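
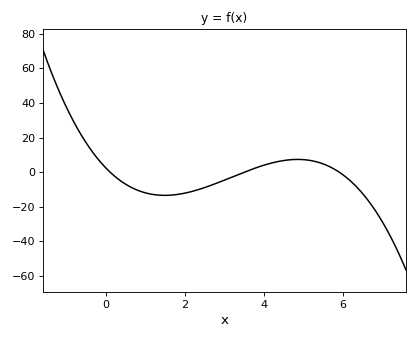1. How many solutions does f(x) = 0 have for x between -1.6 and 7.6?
3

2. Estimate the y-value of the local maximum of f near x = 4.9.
8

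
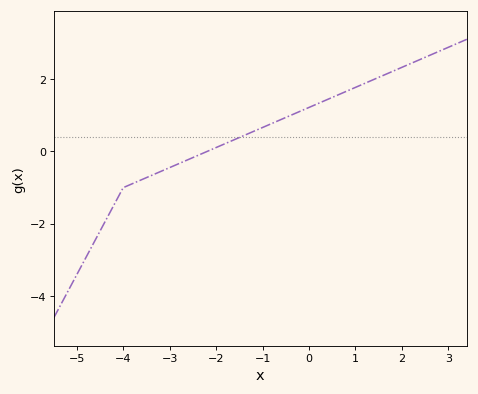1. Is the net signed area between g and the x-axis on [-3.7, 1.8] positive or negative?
positive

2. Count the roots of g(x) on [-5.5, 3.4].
1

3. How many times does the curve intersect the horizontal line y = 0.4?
1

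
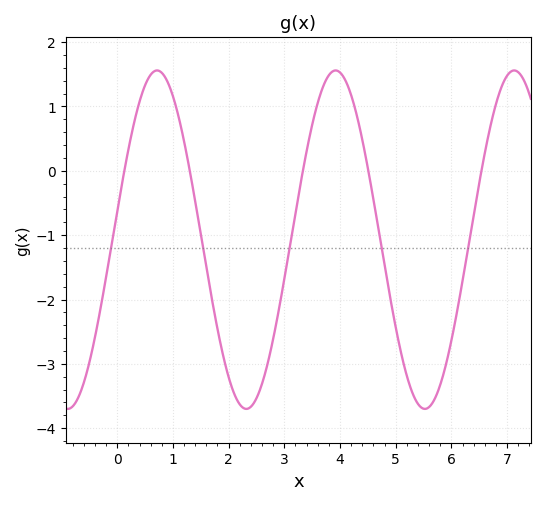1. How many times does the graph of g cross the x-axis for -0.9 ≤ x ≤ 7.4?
5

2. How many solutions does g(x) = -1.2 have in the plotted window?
5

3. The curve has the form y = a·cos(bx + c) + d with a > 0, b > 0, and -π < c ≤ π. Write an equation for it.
y = 2.63cos(2x - 1.4) - 1.07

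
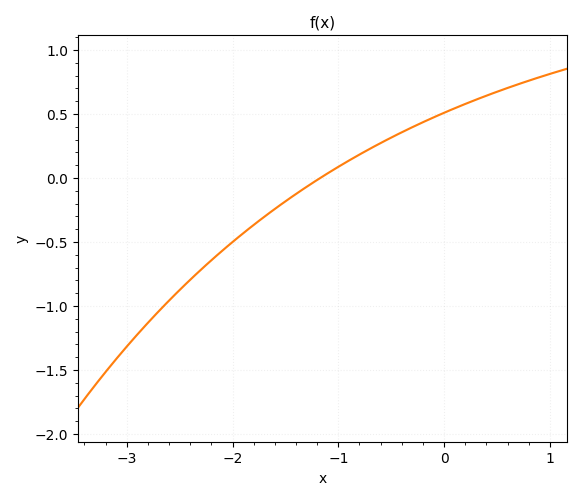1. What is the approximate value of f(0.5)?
0.674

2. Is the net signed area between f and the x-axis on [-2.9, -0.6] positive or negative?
negative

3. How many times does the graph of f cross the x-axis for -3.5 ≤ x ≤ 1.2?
1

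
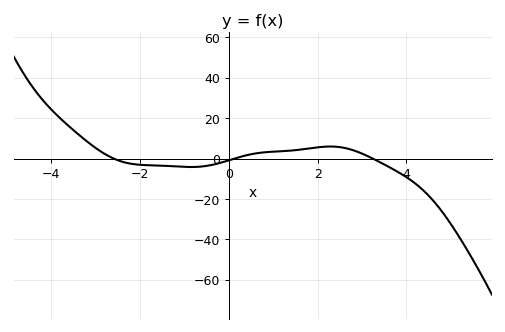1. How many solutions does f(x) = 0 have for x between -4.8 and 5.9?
3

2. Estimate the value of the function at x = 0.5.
2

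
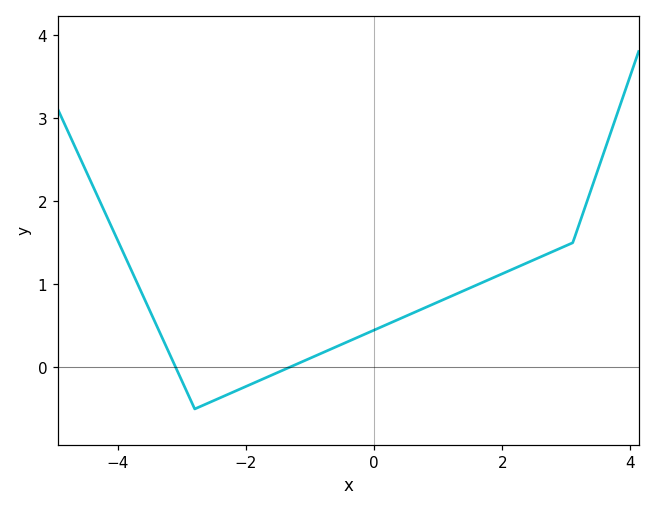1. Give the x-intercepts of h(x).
-3.1, -1.33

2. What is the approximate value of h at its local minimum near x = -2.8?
-0.5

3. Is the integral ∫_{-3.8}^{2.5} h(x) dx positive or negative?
positive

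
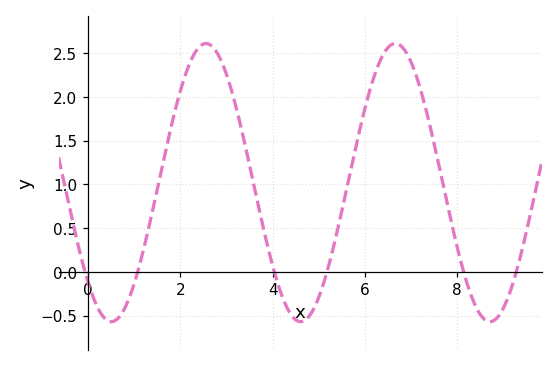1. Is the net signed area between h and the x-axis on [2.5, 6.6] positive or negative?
positive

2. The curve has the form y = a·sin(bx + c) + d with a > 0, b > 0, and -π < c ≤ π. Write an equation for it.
y = 1.59sin(1.53x - 2.34) + 1.02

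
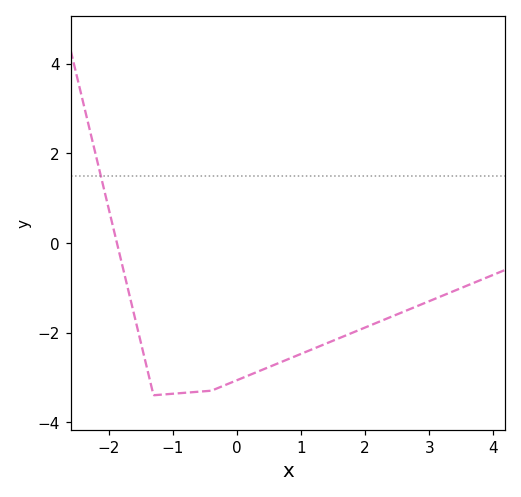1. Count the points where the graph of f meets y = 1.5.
1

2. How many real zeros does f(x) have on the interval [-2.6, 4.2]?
1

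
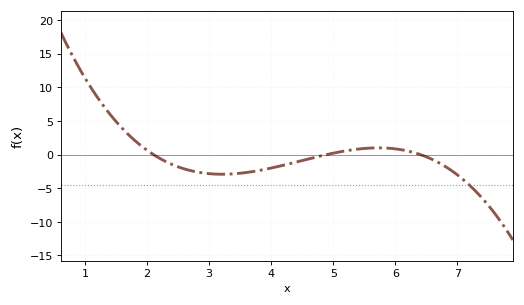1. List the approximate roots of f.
2.1, 4.9, 6.4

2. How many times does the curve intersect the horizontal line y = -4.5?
1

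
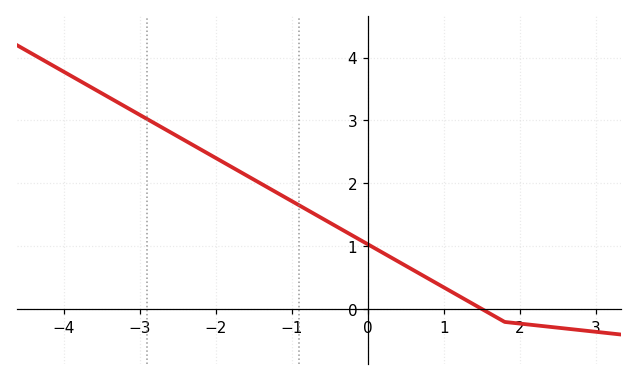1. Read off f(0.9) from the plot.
0.417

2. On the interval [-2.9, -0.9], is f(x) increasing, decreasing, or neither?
decreasing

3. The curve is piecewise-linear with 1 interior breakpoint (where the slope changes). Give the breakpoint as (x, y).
(1.8, -0.2)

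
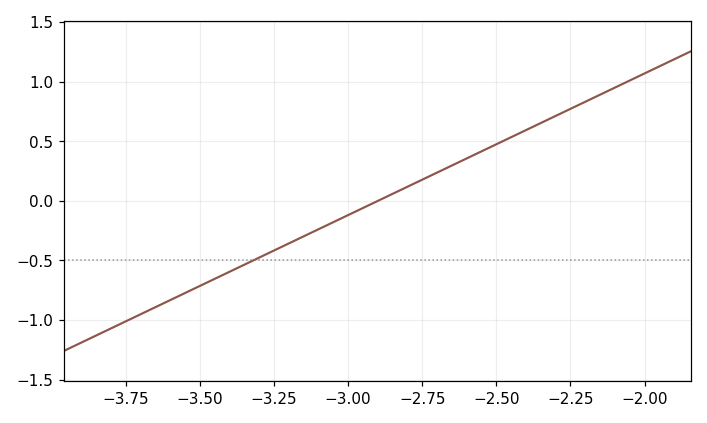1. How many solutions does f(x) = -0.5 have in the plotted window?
1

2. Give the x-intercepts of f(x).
-2.9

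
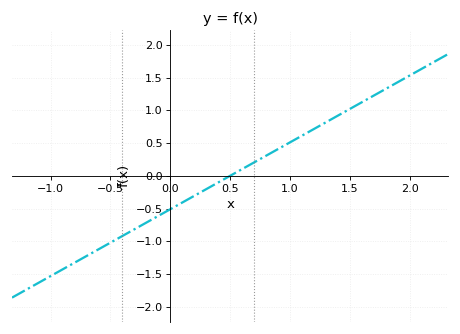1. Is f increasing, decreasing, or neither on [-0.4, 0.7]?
increasing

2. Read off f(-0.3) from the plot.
-0.8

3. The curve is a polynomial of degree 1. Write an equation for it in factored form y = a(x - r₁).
y = 1.02(x - 0.5)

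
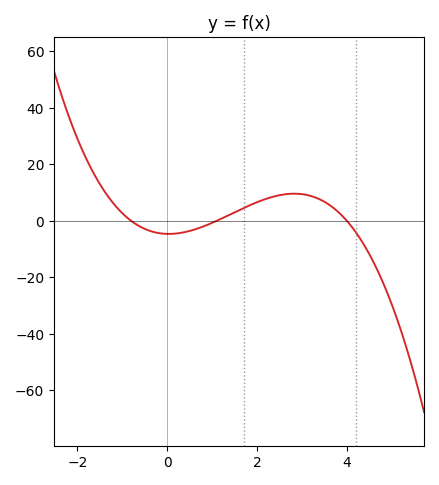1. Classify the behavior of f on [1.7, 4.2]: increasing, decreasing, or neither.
neither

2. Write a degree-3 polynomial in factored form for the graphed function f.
y = -1.31(x + 0.8)(x - 1.1)(x - 4)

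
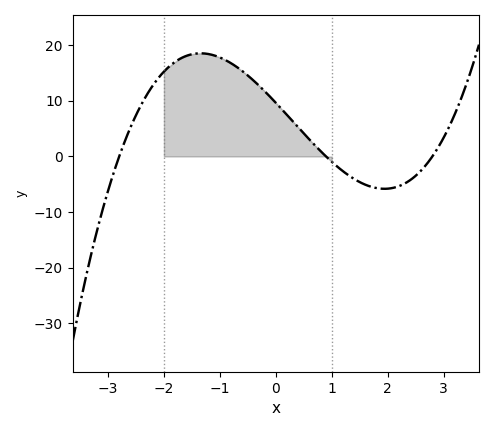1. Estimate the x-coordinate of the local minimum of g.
1.94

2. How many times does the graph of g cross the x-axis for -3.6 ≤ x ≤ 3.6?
3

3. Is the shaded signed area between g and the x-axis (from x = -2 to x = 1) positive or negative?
positive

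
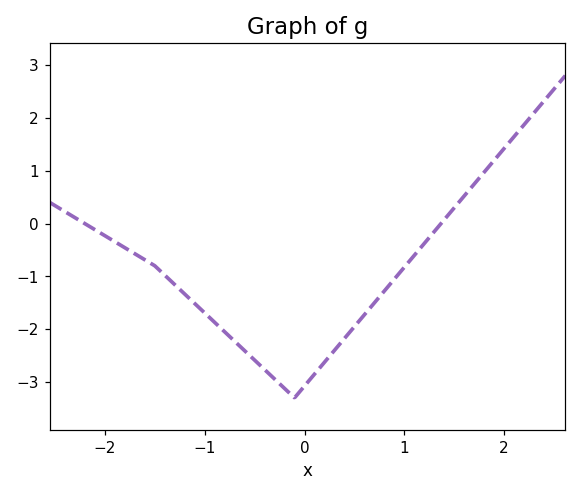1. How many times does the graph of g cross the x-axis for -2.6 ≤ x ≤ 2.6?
2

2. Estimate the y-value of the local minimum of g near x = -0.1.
-3.3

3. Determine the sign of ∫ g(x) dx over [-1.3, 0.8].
negative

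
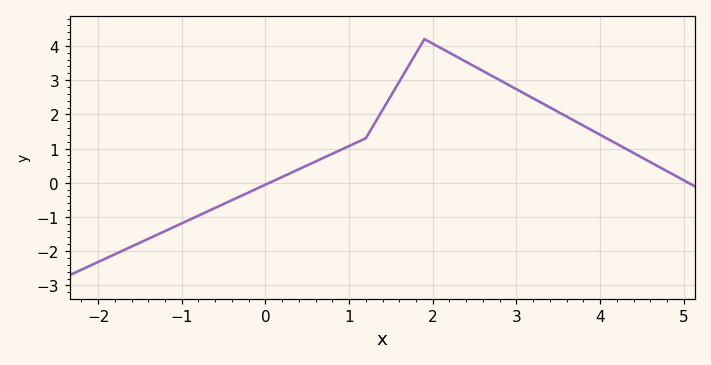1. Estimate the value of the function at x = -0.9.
-1.07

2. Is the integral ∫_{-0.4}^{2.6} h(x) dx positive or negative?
positive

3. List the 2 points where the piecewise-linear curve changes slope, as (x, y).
(1.2, 1.3); (1.9, 4.2)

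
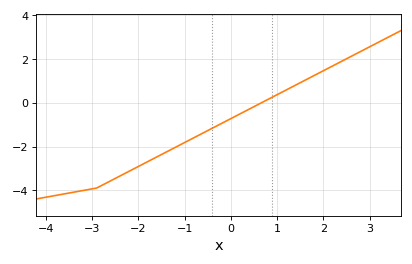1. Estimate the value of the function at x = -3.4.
-4.09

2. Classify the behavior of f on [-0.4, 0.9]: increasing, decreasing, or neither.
increasing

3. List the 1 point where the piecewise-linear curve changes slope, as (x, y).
(-2.9, -3.9)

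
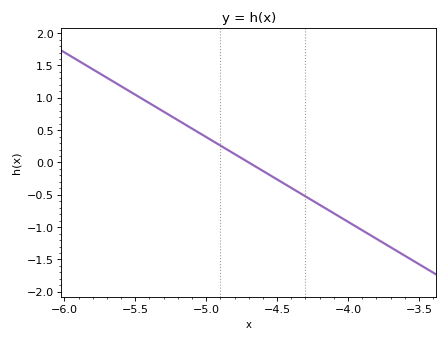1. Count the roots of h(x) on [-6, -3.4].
1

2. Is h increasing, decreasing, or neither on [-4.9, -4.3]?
decreasing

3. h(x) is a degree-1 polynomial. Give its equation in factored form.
y = -1.31(x + 4.7)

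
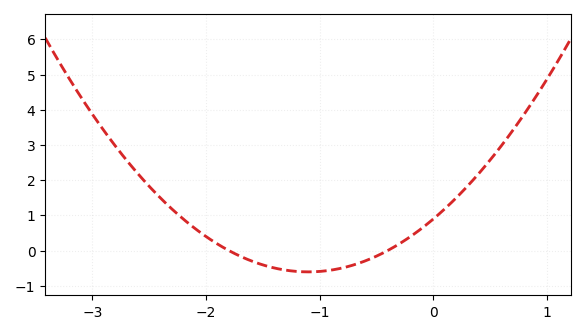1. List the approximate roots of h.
-1.8, -0.4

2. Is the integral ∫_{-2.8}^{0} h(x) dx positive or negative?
positive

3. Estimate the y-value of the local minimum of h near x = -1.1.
-0.6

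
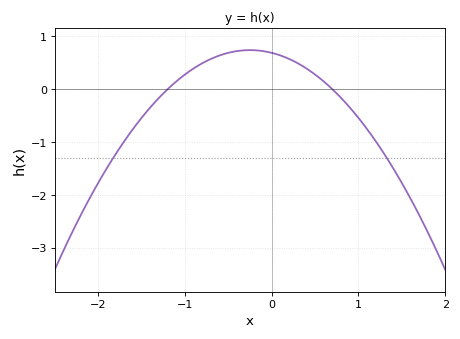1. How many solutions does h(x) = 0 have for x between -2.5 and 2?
2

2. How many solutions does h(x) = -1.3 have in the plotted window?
2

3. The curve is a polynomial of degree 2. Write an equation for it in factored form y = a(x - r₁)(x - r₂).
y = -0.82(x + 1.2)(x - 0.7)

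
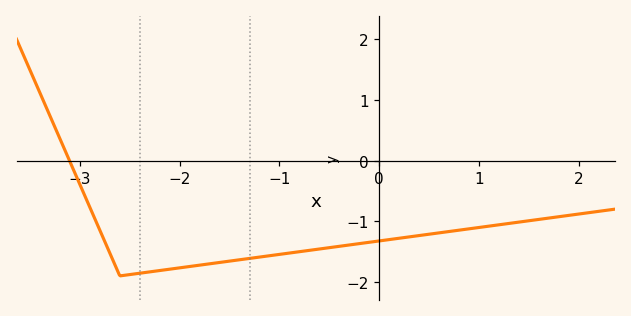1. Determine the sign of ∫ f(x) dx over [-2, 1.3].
negative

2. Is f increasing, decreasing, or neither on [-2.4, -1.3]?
increasing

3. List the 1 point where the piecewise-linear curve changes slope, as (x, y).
(-2.6, -1.9)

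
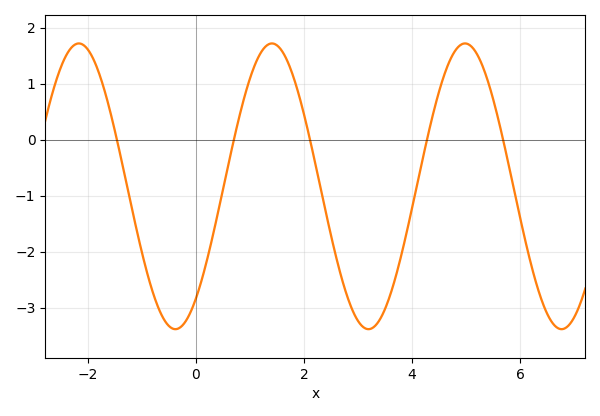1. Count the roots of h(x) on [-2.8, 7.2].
5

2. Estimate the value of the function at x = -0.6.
-3.18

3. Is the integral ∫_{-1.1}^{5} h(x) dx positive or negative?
negative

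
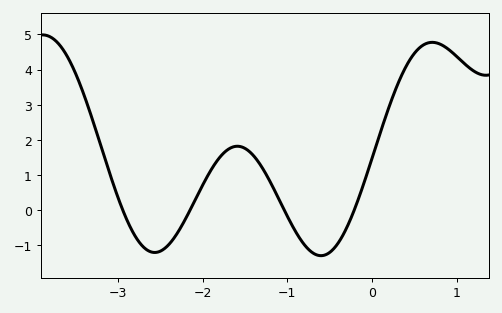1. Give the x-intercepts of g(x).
-2.9, -2.1, -1, -0.2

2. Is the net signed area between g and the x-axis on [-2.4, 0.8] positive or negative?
positive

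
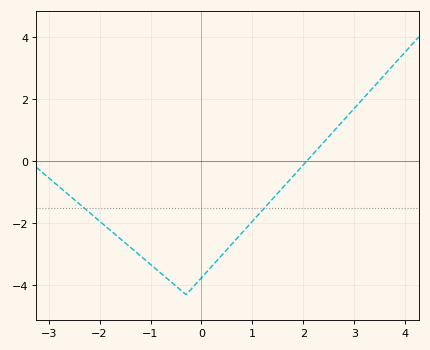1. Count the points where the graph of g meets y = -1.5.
2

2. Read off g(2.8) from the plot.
1.4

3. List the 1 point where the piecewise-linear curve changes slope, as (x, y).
(-0.3, -4.3)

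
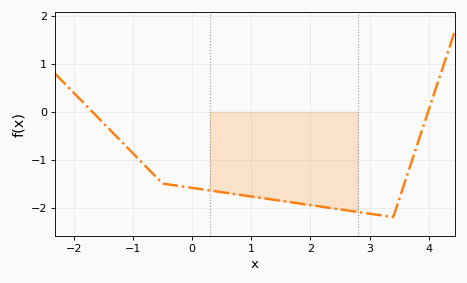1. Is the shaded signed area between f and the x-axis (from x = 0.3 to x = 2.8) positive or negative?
negative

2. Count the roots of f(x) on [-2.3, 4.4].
2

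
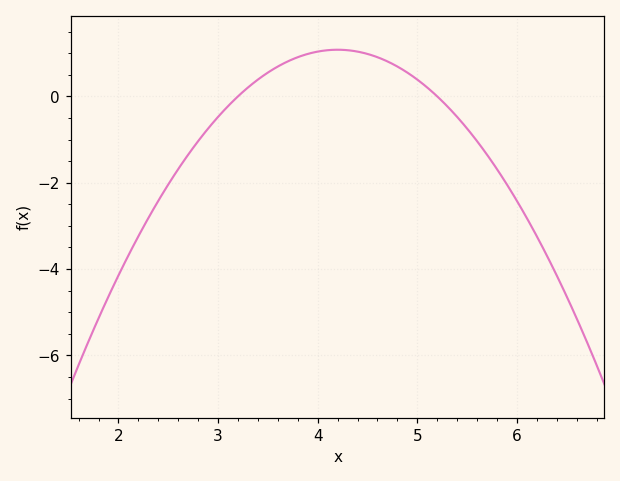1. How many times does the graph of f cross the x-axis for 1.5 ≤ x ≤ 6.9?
2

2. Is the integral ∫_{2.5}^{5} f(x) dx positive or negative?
positive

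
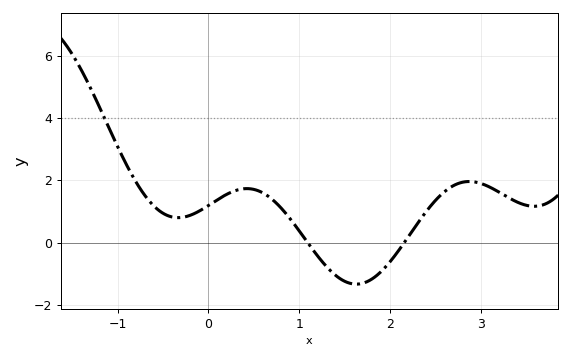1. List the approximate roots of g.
1.1, 2.2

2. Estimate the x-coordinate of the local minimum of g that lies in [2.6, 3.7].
3.6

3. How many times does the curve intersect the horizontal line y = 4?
1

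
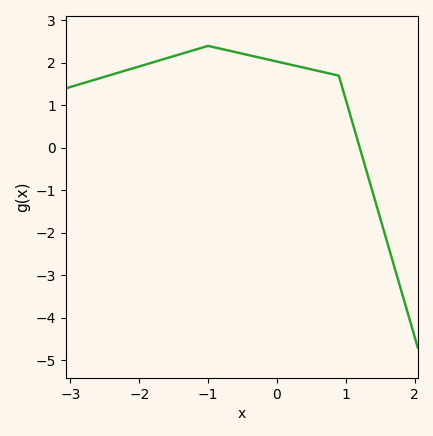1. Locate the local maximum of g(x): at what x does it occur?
-1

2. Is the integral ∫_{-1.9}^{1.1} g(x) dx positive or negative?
positive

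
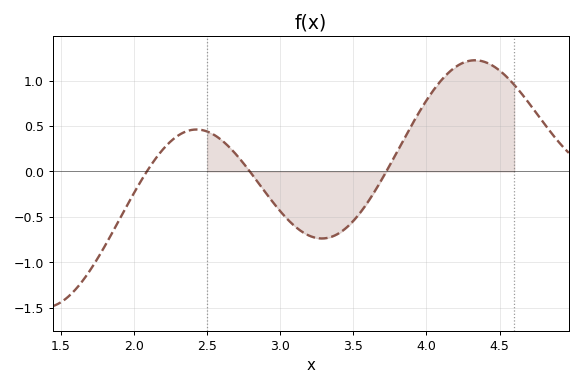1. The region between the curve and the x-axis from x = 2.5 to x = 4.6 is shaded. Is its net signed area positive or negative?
positive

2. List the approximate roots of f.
2.1, 2.8, 3.75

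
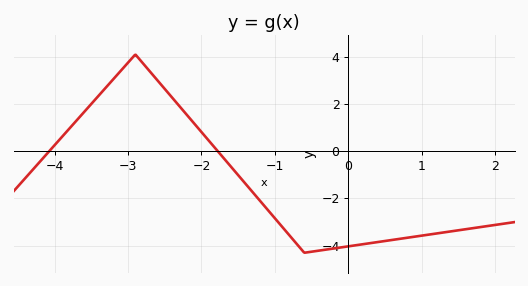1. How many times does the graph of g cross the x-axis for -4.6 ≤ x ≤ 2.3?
2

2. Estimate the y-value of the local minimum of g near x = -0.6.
-4.2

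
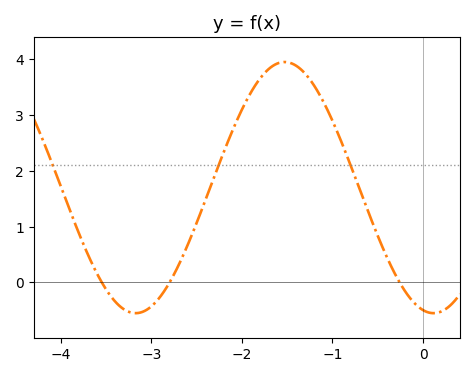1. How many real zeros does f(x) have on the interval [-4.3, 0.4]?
3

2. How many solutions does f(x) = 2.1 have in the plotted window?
3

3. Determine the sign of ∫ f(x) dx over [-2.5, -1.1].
positive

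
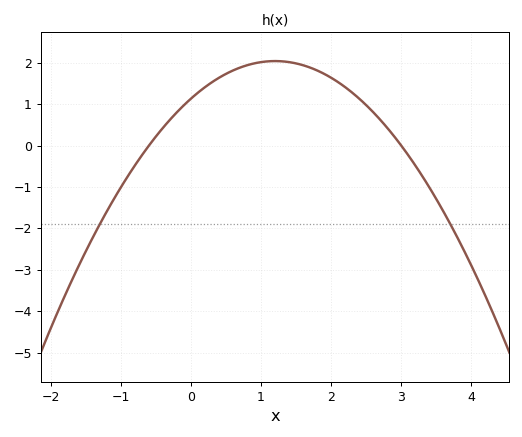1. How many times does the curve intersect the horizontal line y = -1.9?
2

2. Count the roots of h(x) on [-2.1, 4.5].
2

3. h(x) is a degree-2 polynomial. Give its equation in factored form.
y = -0.63(x + 0.6)(x - 3)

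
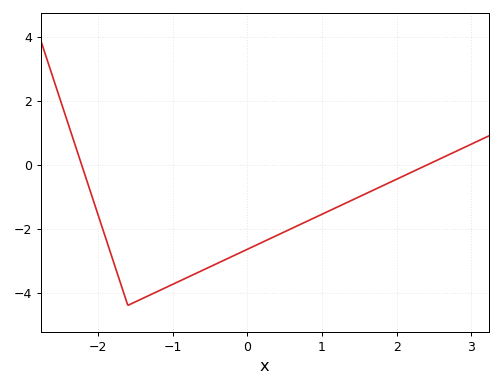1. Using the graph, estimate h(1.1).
-1.4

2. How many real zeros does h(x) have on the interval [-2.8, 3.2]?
2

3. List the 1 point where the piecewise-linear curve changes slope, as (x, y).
(-1.6, -4.4)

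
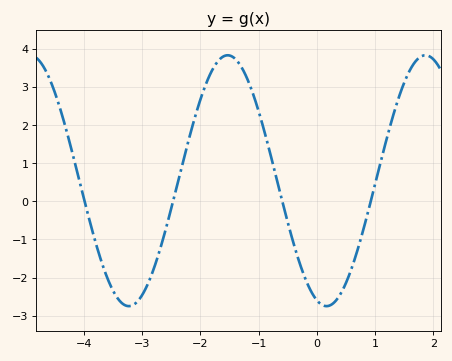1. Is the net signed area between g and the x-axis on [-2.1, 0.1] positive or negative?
positive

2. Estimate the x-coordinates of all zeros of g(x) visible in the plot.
-3.99, -2.47, -0.593, 0.927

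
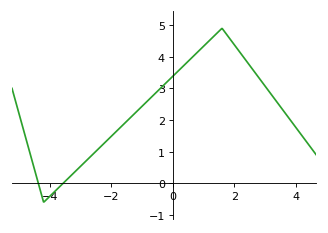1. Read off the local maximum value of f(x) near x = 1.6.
4.9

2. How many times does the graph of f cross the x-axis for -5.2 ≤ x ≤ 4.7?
2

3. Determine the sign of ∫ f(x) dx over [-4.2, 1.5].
positive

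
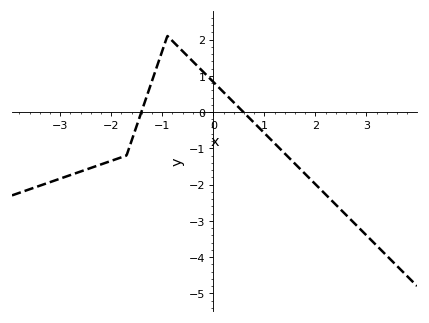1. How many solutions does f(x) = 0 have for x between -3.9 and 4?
2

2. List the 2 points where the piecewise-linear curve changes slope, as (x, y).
(-1.7, -1.2); (-0.9, 2.1)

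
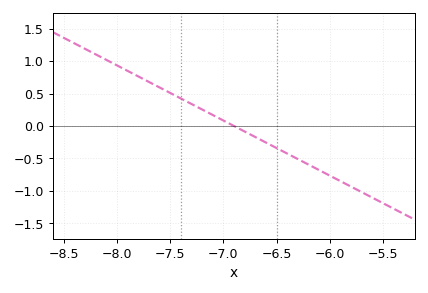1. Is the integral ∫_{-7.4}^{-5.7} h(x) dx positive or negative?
negative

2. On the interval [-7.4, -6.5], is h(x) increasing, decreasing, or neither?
decreasing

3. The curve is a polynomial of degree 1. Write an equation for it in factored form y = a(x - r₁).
y = -0.85(x + 6.9)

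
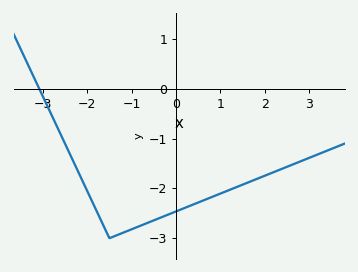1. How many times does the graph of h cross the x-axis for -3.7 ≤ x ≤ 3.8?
1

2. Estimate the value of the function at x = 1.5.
-1.93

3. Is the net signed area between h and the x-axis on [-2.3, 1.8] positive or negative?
negative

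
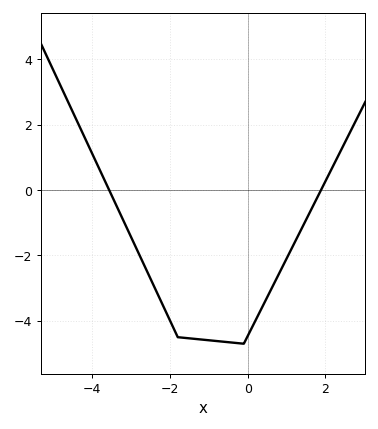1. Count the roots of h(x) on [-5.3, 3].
2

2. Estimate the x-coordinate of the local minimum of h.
-0.103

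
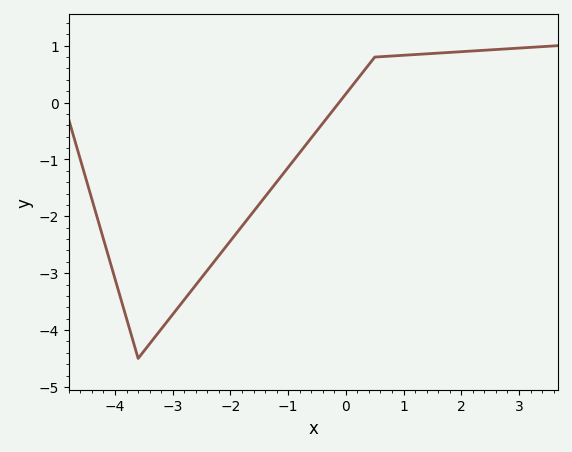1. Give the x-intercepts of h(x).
-0.119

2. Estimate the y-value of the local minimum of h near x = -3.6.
-4.5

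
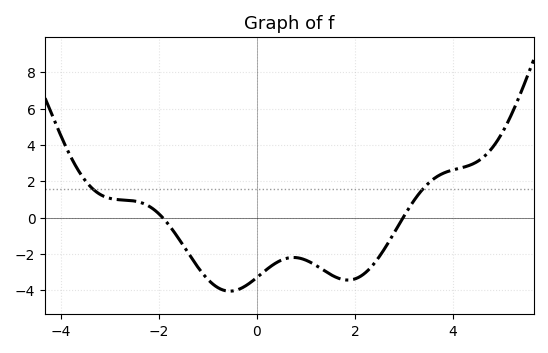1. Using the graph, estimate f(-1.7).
-0.747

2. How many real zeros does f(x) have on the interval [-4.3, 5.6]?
2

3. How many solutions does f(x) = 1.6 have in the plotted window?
2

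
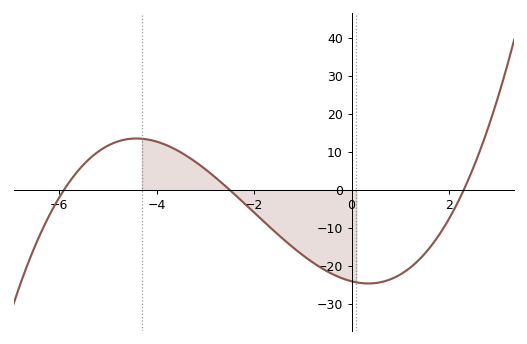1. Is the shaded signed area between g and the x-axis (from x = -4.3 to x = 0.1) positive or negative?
negative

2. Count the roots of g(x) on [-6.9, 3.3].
3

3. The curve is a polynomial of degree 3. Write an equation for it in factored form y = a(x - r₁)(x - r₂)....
y = 0.71(x + 5.9)(x + 2.5)(x - 2.3)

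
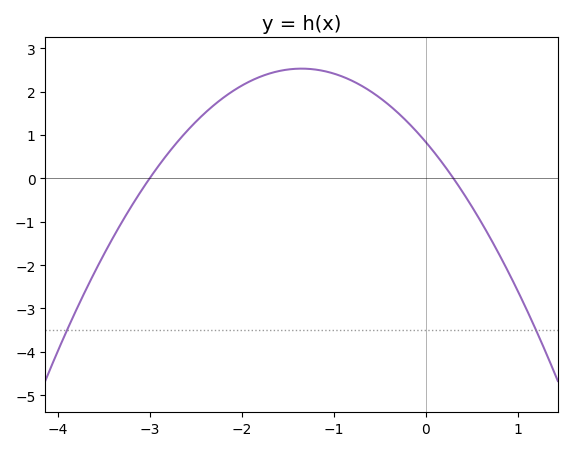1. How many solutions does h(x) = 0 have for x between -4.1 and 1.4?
2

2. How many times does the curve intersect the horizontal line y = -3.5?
2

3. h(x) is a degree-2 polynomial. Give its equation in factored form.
y = -0.93(x + 3)(x - 0.3)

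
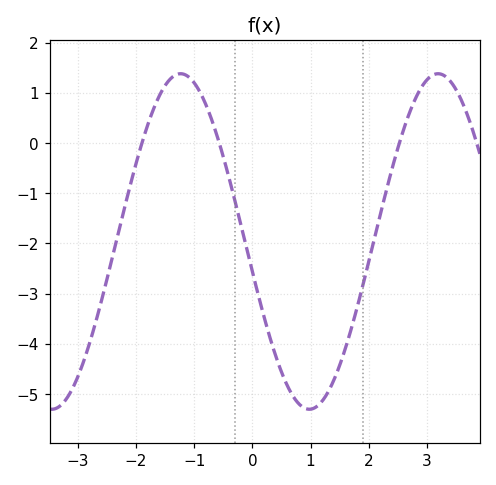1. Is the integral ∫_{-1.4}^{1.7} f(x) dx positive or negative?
negative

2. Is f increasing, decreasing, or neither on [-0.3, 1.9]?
neither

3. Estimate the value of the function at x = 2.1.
-1.89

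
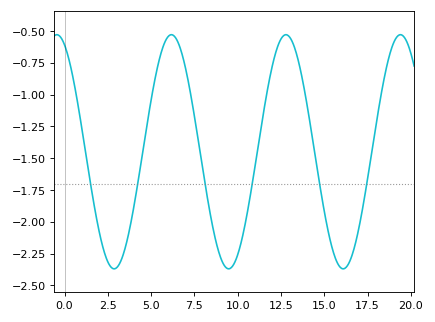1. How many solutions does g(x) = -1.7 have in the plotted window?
6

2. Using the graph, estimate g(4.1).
-1.8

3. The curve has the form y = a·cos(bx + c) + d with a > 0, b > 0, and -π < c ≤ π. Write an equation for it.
y = 0.92cos(0.95x + 0.42) - 1.45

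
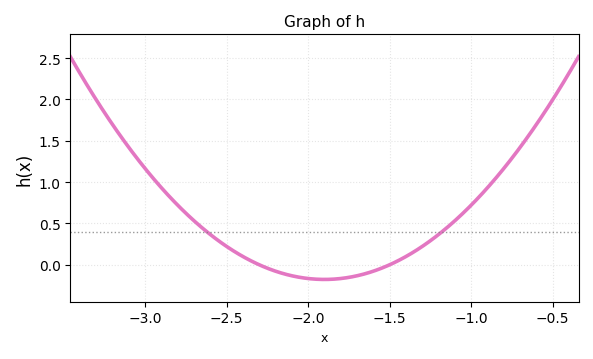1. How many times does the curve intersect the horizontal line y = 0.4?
2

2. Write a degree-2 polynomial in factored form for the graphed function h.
y = 1.11(x + 2.3)(x + 1.5)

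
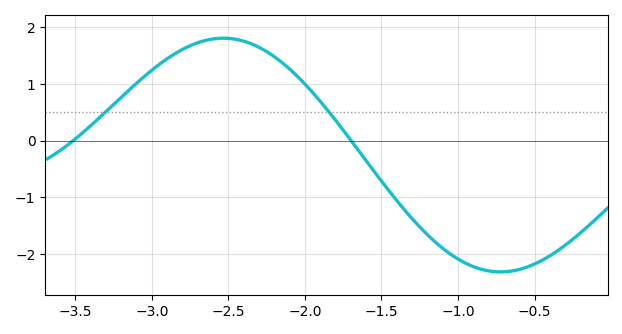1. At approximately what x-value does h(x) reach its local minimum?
-0.7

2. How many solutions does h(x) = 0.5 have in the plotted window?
2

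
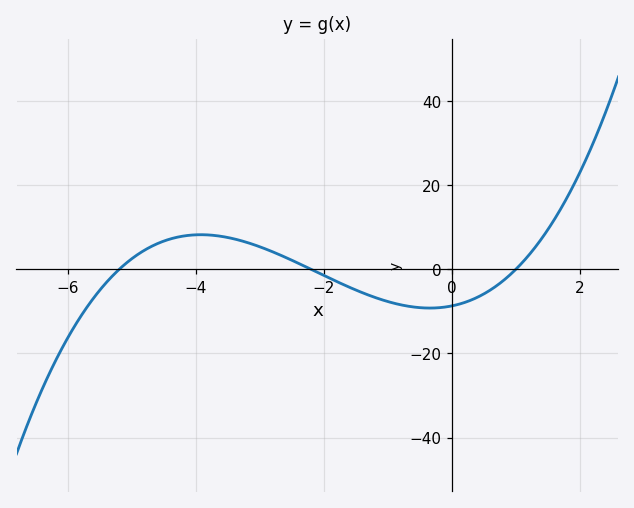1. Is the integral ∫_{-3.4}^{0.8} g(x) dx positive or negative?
negative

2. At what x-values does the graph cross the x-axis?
-5.2, -2.2, 1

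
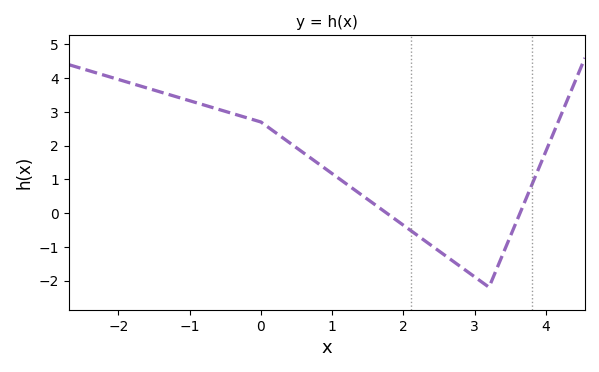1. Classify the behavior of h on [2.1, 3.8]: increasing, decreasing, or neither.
neither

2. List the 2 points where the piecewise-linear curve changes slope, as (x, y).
(0, 2.7); (3.2, -2.2)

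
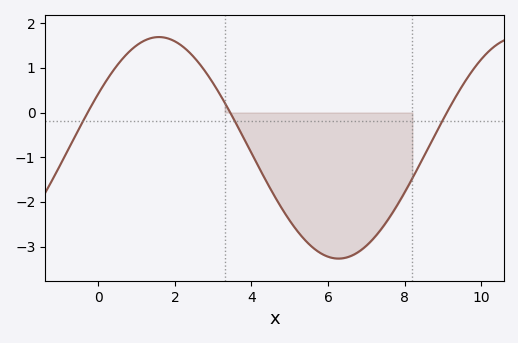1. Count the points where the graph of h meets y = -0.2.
3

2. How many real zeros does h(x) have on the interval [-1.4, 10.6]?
3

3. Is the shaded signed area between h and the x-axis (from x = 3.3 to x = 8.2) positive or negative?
negative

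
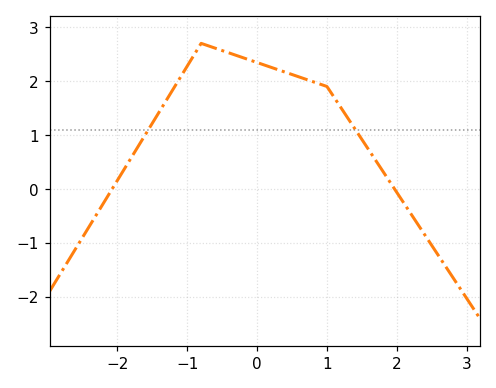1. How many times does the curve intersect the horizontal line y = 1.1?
2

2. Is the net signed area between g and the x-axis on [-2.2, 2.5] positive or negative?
positive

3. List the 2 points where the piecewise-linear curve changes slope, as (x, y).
(-0.8, 2.7); (1, 1.9)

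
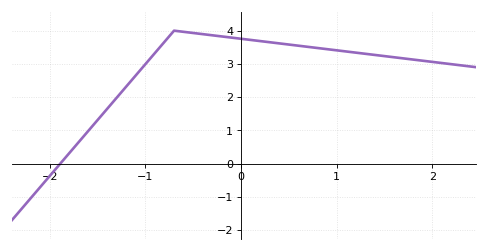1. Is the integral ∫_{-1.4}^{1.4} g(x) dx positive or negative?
positive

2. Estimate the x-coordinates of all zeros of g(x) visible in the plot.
-1.9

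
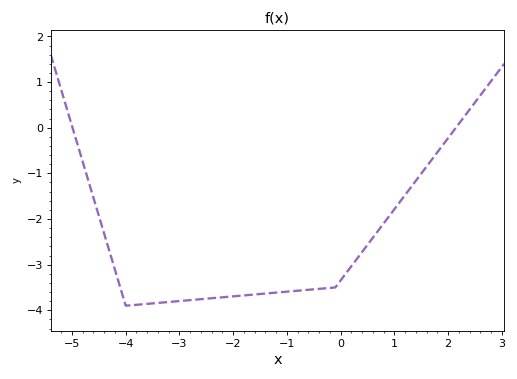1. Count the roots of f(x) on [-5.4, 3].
2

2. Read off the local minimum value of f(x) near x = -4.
-3.9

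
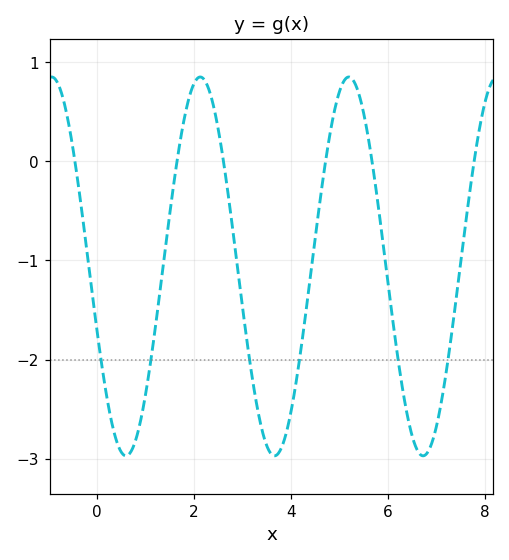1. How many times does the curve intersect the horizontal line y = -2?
6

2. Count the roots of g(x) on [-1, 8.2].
6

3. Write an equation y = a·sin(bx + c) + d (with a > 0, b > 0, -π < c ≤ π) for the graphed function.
y = 1.91sin(2x - 2.8) - 1.06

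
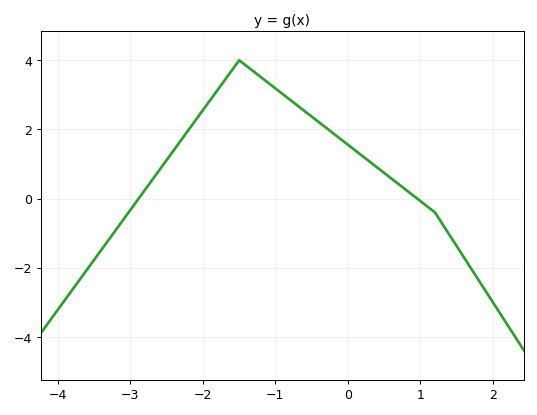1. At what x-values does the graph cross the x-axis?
-2.9, 1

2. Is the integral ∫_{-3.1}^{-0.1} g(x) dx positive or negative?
positive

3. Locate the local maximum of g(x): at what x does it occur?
-1.5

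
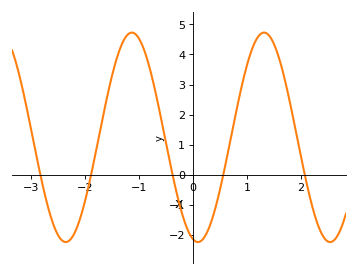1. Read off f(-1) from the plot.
4.52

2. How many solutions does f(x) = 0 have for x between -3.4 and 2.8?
5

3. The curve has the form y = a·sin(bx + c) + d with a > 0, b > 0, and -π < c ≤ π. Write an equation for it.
y = 3.49sin(2.56x - 1.8) + 1.24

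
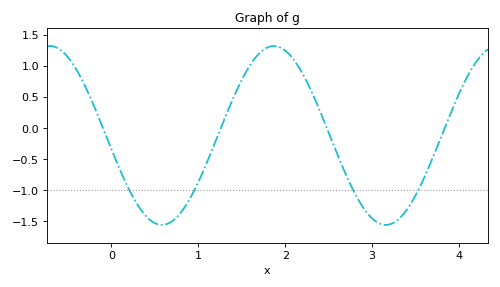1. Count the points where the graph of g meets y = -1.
4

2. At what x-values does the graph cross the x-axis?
-0.1, 1.3, 2.5, 3.8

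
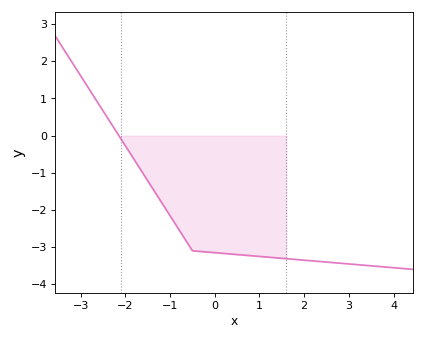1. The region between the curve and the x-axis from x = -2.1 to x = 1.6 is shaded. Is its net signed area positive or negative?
negative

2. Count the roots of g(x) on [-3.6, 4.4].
1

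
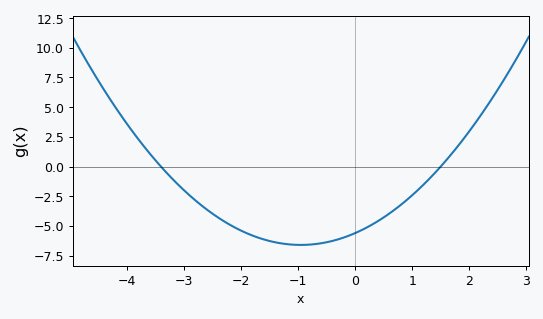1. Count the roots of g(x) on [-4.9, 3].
2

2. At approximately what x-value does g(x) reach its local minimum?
-1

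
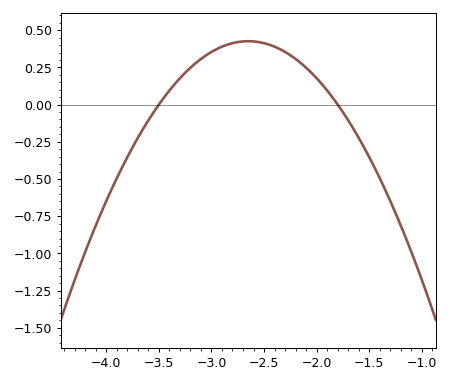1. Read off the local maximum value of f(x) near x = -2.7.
0.45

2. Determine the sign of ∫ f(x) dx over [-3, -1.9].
positive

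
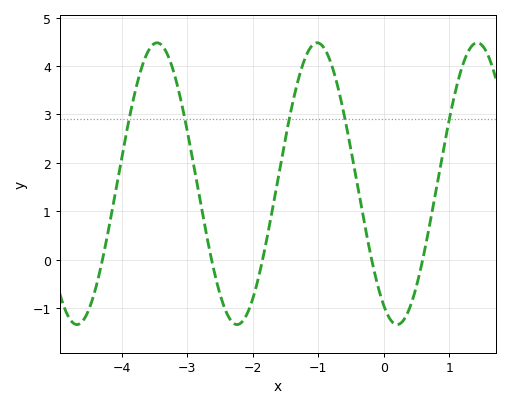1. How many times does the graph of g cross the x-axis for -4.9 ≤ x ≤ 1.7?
5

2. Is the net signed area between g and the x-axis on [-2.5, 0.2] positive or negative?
positive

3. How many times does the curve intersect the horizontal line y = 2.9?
5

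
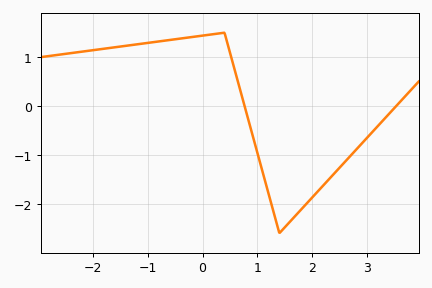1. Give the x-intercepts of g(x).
0.766, 3.53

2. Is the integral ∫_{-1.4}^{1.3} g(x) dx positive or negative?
positive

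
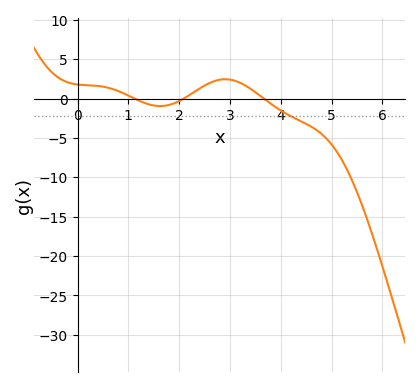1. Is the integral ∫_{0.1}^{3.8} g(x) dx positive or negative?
positive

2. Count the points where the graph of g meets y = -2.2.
1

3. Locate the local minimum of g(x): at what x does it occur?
1.63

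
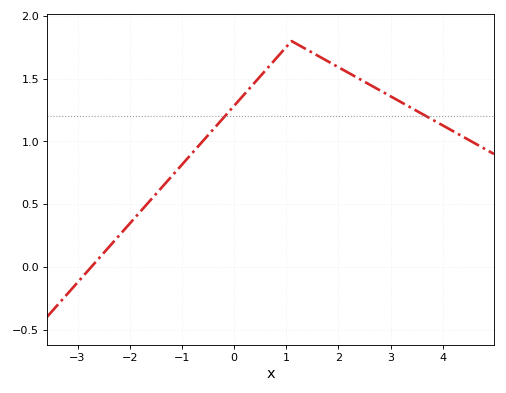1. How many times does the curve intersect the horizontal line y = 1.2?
2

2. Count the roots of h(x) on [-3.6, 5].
1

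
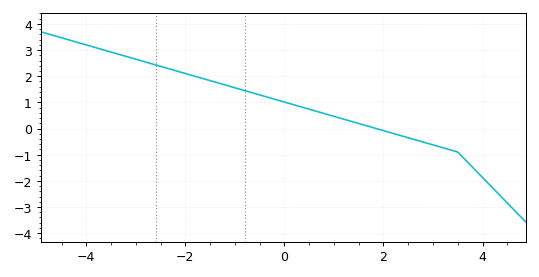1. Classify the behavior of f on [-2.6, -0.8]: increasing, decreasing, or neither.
decreasing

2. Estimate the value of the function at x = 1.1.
0.4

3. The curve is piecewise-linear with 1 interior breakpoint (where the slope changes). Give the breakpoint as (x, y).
(3.5, -0.9)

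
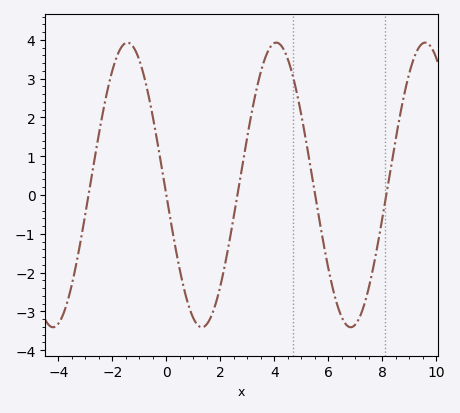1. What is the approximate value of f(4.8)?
2.74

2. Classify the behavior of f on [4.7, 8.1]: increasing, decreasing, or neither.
neither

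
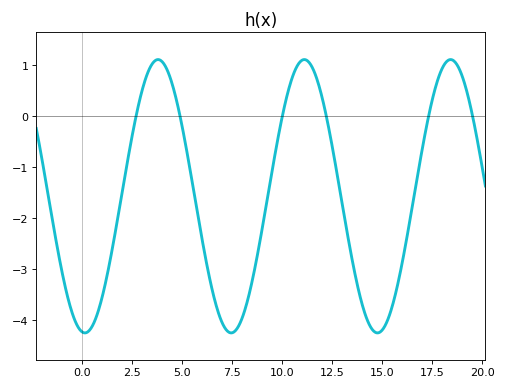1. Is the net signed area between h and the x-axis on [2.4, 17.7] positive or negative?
negative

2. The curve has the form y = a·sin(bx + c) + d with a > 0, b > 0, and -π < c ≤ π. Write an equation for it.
y = 2.68sin(0.86x - 1.7) - 1.57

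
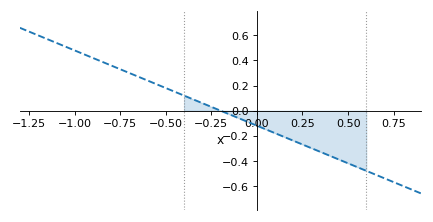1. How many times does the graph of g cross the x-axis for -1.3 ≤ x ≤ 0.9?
1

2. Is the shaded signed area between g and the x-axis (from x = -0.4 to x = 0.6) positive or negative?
negative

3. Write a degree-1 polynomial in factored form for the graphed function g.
y = -0.6(x + 0.2)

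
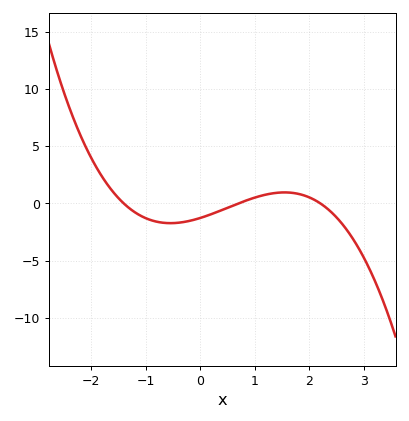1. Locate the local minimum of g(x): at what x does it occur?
-0.5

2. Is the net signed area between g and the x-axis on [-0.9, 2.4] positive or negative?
negative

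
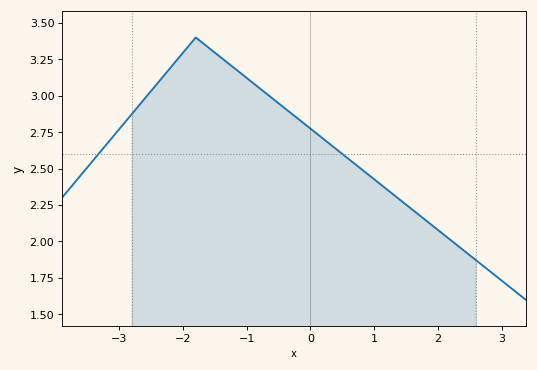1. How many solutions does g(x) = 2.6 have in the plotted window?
2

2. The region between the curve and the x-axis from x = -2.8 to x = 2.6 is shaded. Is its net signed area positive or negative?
positive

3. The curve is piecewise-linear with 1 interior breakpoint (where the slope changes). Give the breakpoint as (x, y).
(-1.8, 3.4)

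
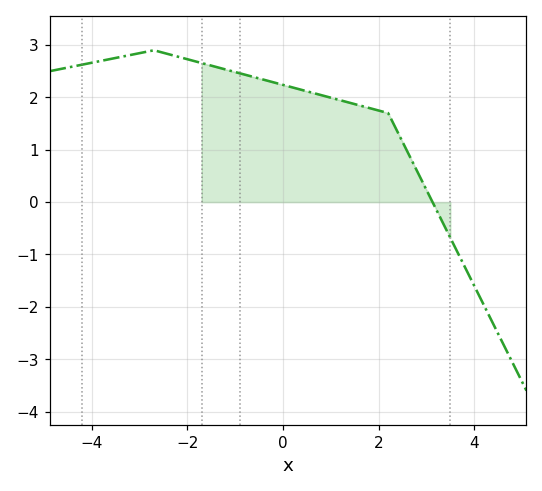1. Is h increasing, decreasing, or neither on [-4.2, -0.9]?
neither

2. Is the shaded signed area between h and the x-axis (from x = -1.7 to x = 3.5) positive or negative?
positive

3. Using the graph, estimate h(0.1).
2.2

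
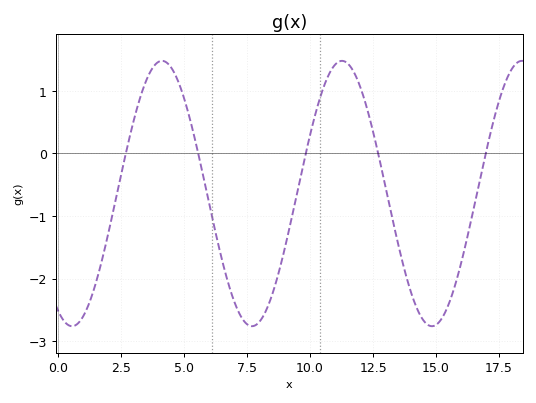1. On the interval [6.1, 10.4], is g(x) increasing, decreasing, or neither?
neither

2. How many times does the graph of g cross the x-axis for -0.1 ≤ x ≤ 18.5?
5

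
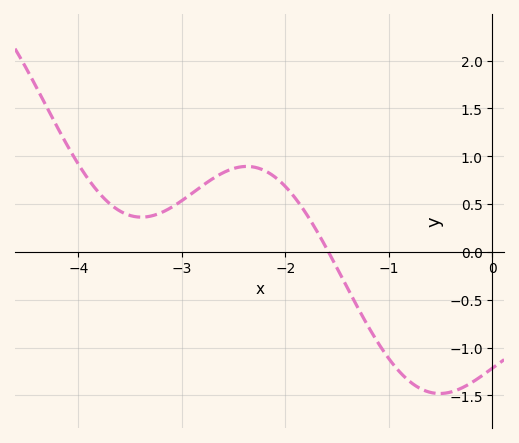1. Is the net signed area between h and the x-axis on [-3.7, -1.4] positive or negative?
positive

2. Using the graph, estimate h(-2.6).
0.85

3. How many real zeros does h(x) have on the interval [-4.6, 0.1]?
1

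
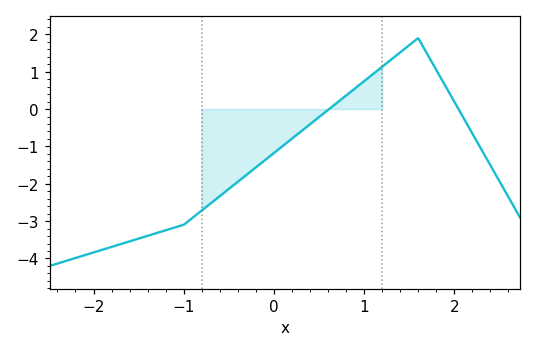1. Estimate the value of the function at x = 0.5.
-0.2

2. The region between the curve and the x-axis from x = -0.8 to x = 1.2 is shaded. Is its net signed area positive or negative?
negative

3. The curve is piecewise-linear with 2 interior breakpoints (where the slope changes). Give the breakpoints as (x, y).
(-1, -3.1); (1.6, 1.9)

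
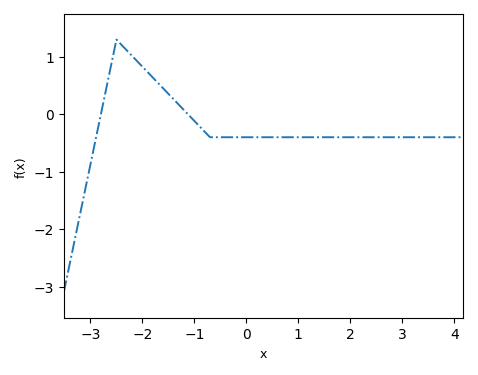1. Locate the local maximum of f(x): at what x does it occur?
-2.4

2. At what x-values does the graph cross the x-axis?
-2.8, -1.2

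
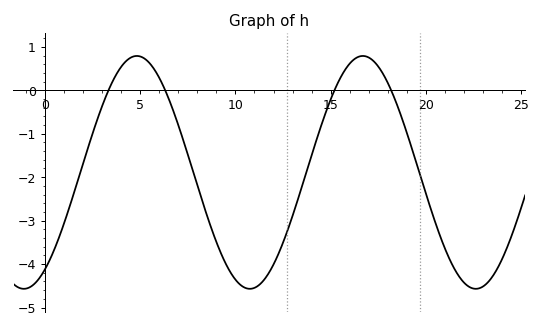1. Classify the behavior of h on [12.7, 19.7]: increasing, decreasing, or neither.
neither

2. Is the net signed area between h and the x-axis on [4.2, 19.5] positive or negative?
negative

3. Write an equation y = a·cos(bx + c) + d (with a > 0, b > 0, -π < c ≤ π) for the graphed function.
y = 2.68cos(0.53x - 2.6) - 1.89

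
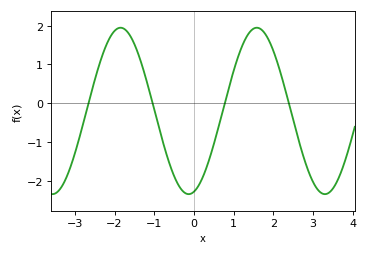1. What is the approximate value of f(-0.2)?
-2.3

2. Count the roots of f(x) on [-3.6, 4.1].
4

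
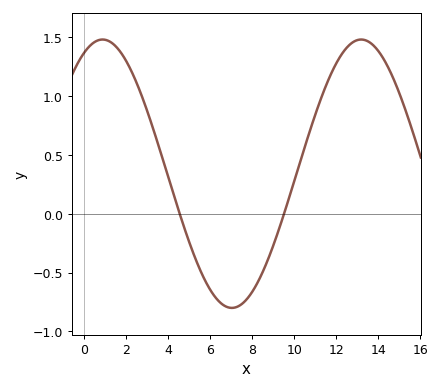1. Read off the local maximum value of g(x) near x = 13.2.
1.5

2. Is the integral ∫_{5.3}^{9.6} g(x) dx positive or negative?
negative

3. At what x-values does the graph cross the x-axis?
4.6, 9.6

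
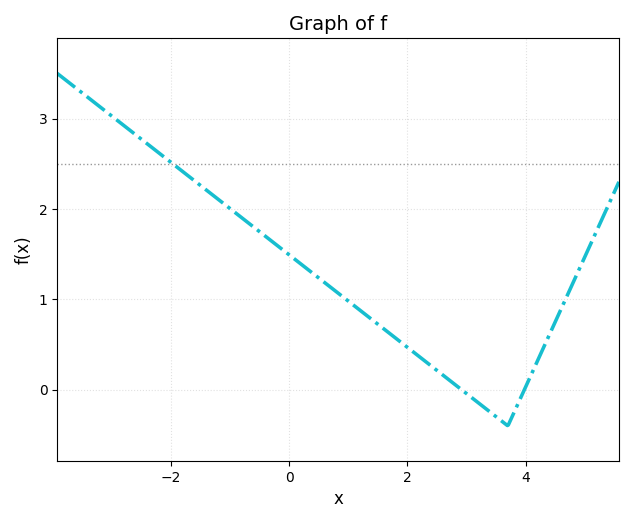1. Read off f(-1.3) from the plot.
2.2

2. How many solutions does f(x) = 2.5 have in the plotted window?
1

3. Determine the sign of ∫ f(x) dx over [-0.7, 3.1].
positive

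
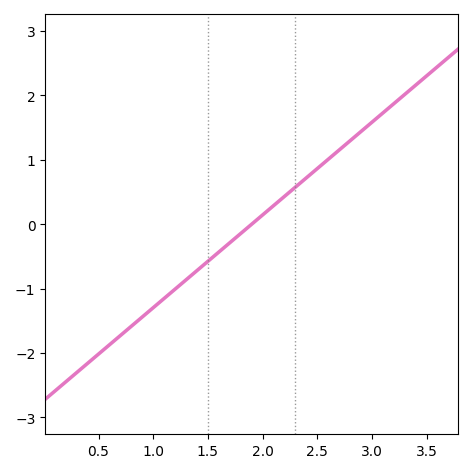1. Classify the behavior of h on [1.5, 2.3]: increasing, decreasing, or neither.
increasing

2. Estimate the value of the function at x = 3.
1.6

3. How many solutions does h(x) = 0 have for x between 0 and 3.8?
1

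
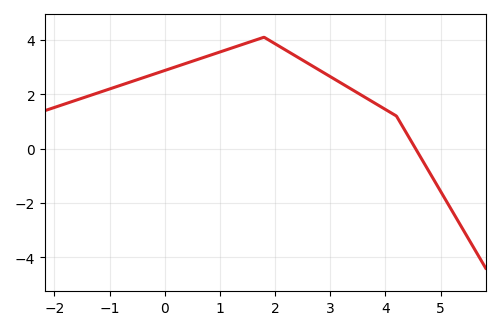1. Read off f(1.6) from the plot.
3.96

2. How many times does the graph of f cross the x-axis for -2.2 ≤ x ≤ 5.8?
1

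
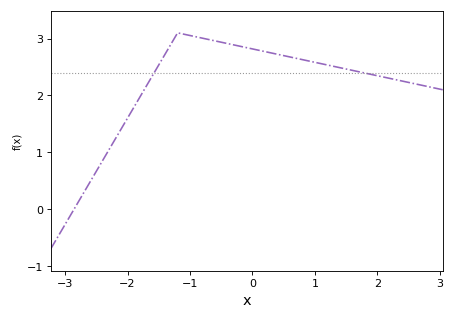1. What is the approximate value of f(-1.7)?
2.2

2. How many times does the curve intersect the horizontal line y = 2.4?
2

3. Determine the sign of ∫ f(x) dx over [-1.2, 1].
positive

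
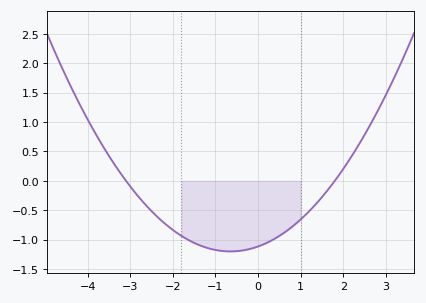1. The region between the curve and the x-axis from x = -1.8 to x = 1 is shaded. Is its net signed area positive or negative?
negative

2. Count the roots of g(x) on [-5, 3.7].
2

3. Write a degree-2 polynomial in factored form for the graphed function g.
y = 0.2(x + 3.1)(x - 1.8)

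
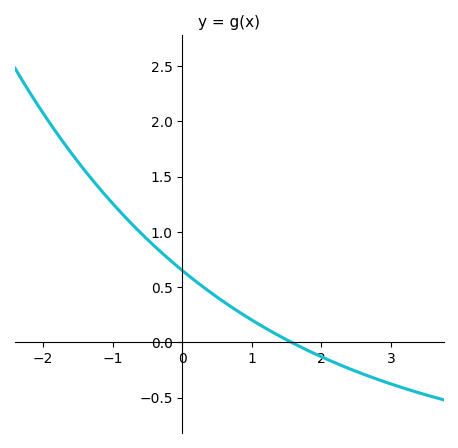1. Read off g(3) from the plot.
-0.377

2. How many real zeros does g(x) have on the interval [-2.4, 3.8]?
1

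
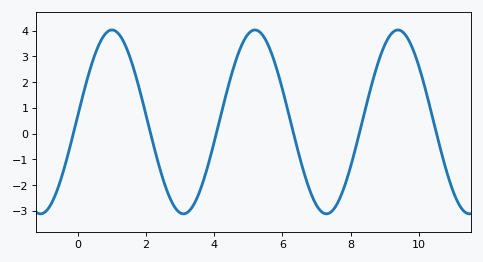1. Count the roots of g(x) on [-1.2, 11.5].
6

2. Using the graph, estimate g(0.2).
1.72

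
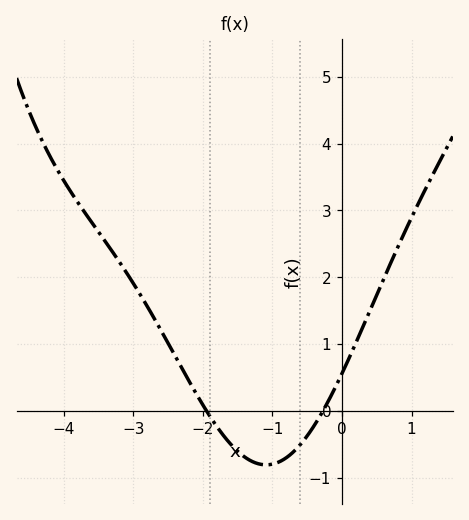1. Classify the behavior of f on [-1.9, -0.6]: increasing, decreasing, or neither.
neither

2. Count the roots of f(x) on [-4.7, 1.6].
2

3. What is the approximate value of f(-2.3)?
0.639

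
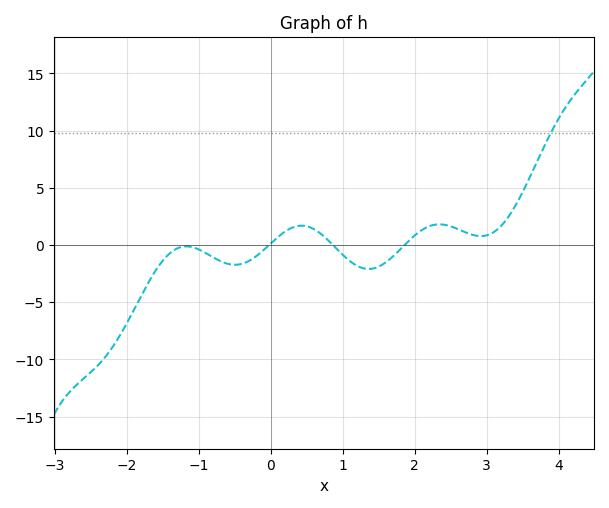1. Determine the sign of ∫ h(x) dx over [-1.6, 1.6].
negative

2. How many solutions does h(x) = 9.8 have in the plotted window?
1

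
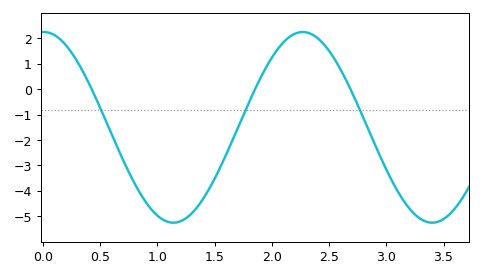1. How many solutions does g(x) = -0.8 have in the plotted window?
3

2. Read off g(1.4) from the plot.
-4.3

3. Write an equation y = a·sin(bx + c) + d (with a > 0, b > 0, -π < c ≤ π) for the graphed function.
y = 3.75sin(2.8x + 1.5) - 1.5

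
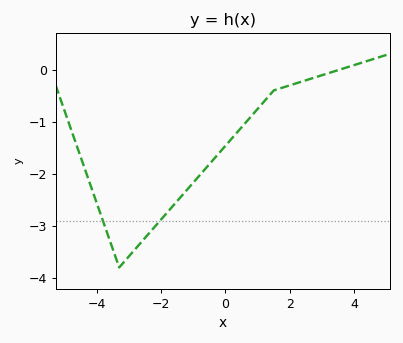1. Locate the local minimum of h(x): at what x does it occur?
-3.2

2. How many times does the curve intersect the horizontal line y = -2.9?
2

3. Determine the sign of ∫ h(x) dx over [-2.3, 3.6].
negative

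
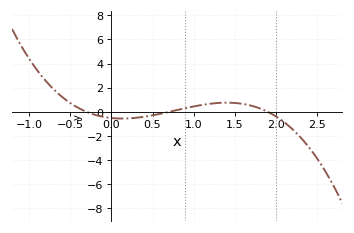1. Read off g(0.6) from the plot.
-0.15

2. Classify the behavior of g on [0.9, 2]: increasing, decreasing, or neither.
neither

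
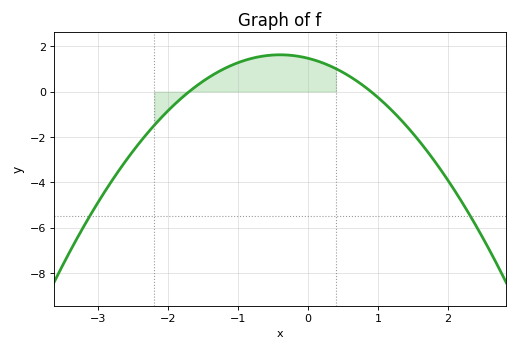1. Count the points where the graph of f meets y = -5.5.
2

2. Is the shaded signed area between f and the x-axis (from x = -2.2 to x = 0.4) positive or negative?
positive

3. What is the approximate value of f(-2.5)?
-2.6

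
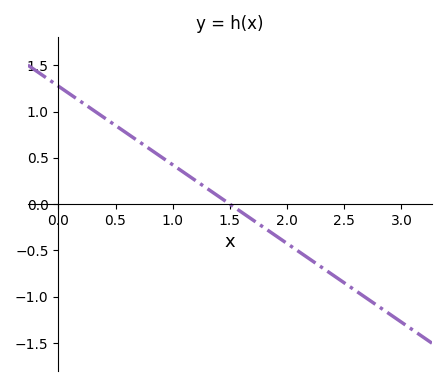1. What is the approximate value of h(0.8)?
0.595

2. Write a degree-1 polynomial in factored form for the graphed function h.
y = -0.85(x - 1.5)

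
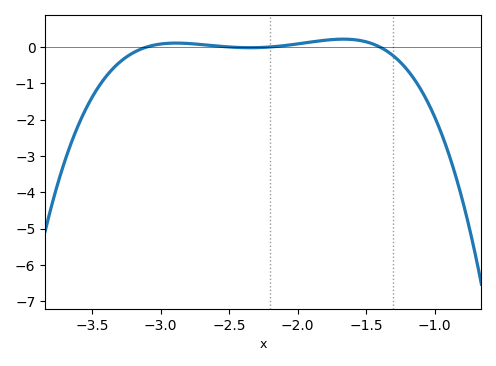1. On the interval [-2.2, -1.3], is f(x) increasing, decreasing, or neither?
neither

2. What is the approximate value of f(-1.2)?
-0.6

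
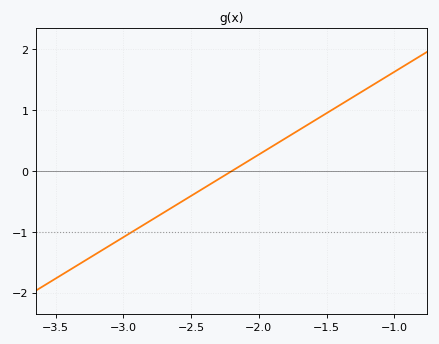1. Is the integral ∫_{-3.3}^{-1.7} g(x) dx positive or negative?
negative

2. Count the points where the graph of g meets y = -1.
1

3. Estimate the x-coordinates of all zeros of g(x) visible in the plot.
-2.2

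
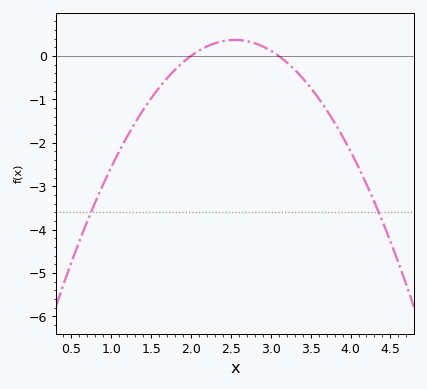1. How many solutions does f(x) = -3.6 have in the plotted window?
2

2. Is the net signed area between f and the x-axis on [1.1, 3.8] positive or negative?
negative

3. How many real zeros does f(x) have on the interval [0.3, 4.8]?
2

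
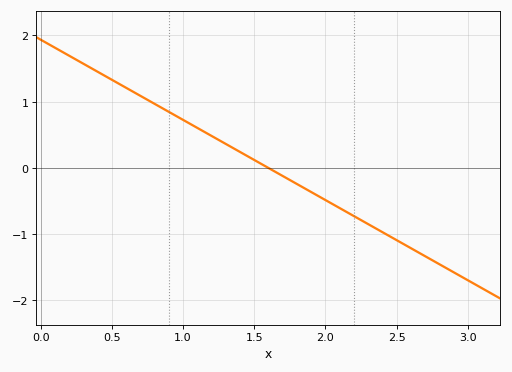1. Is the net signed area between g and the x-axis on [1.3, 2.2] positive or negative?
negative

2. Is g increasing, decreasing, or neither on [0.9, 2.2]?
decreasing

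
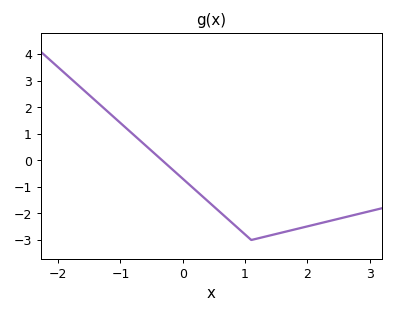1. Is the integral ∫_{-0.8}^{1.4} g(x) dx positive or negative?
negative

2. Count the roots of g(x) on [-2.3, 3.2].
1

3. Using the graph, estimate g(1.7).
-2.66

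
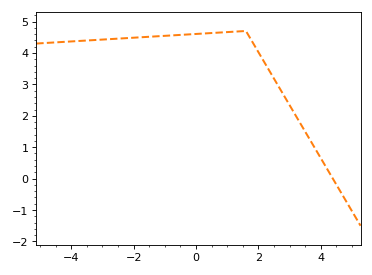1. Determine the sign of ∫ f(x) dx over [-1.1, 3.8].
positive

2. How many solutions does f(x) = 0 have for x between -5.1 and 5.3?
1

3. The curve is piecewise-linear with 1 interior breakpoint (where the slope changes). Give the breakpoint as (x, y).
(1.6, 4.7)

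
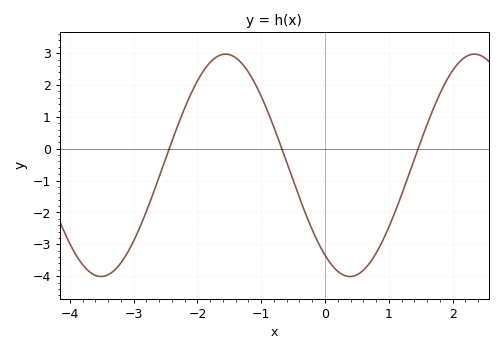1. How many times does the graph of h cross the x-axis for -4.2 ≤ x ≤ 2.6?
3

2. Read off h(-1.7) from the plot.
2.9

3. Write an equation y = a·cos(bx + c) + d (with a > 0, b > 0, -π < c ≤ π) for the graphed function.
y = 3.49cos(1.6x + 2.5) - 0.52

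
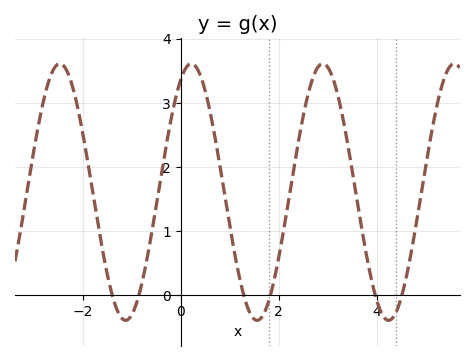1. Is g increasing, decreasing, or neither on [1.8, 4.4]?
neither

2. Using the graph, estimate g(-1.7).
1.14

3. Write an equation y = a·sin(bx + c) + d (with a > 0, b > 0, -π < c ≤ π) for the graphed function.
y = 2sin(2.34x + 1.07) + 1.61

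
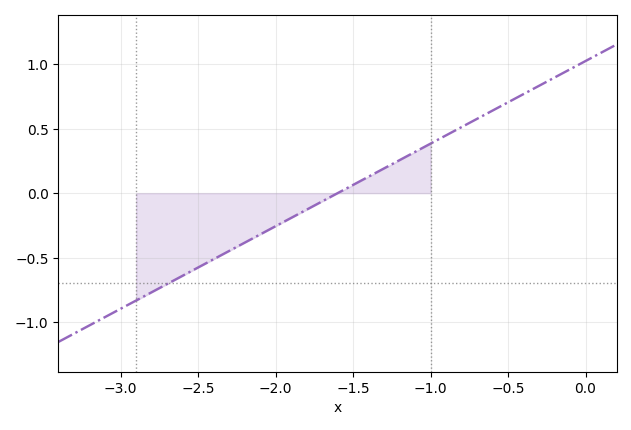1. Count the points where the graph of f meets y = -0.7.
1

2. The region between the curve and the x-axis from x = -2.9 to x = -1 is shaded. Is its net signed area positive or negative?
negative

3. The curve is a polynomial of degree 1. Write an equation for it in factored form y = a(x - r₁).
y = 0.64(x + 1.6)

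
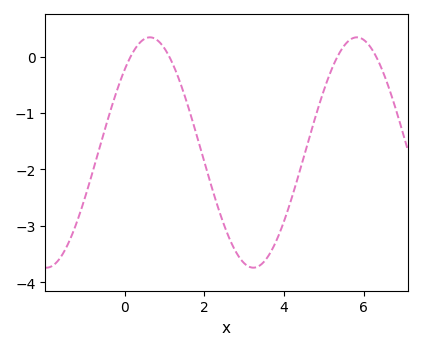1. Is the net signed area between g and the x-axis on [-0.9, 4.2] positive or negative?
negative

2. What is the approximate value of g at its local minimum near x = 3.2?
-3.74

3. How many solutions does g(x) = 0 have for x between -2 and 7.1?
4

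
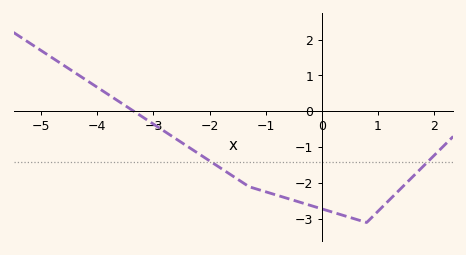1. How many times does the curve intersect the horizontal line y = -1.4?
2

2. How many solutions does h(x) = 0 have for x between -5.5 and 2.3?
1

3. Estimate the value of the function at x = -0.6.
-2.4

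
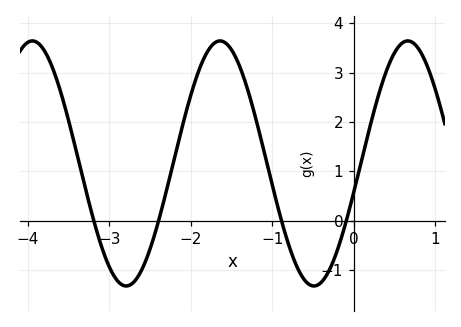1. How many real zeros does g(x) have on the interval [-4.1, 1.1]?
4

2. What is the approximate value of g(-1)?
0.716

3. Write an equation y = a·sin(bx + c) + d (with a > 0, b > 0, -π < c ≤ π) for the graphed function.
y = 2.48sin(2.73x - 0.232) + 1.16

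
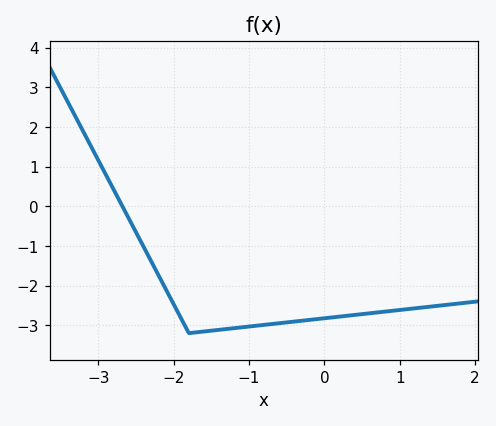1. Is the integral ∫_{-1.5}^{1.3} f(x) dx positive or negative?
negative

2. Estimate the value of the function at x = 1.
-2.62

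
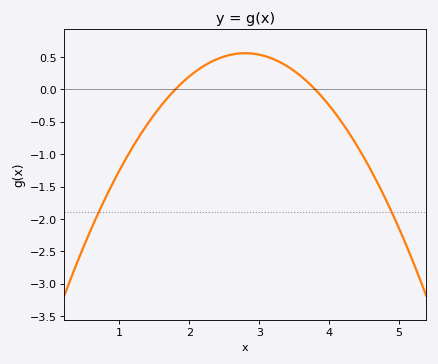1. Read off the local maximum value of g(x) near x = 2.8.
0.56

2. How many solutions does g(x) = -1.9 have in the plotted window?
2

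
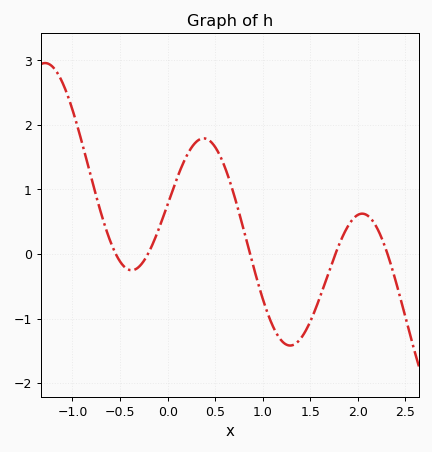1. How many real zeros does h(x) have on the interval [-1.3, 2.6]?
5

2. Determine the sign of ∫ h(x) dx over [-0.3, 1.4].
positive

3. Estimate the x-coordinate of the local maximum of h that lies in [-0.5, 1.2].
0.379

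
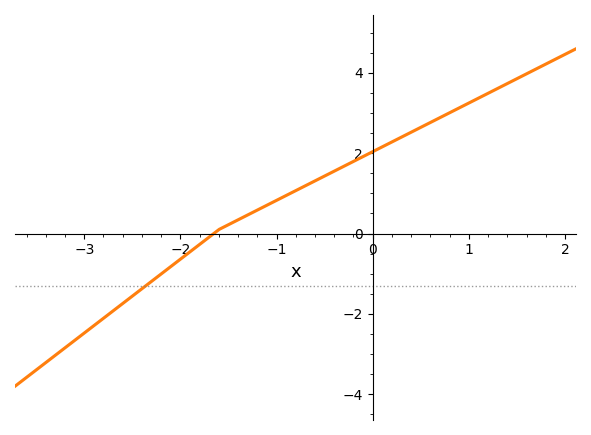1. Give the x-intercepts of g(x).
-1.65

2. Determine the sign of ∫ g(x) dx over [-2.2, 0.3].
positive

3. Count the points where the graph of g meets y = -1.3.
1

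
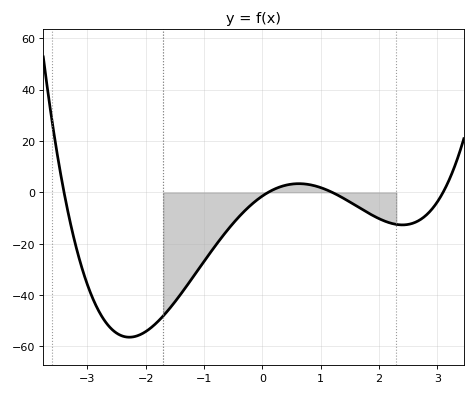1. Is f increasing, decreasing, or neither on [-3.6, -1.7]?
neither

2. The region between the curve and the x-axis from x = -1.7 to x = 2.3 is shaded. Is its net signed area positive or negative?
negative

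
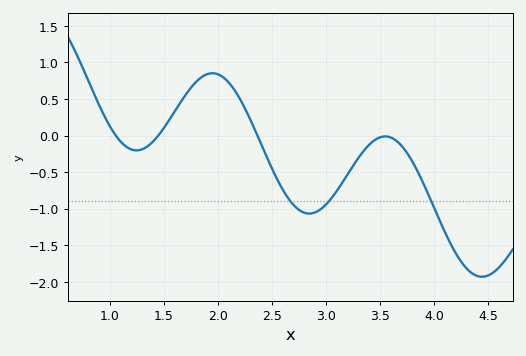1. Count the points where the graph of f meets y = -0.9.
3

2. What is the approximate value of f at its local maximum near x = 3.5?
-0.011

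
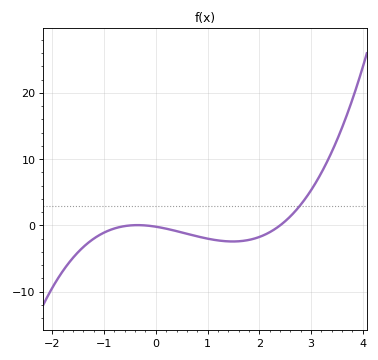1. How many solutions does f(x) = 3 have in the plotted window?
1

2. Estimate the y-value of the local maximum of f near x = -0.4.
0.049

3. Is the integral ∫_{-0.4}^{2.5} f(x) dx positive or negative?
negative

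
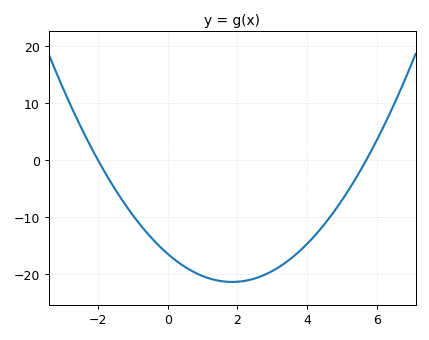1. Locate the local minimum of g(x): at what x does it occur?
1.8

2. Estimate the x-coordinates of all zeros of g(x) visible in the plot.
-2, 5.8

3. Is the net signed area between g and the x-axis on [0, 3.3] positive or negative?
negative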